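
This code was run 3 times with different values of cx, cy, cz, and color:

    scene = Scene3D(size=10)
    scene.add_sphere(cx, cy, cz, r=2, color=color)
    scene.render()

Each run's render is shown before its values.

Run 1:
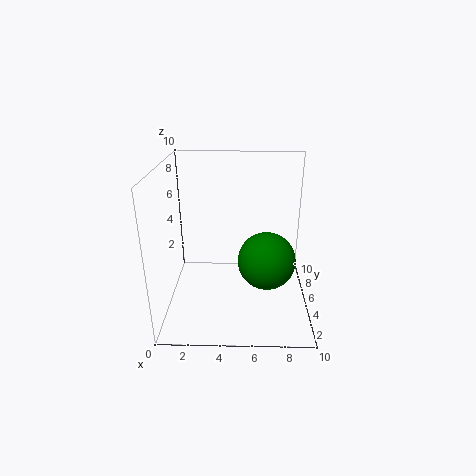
cx = 7, cy = 4.5, cz = 3.5, color = 'green'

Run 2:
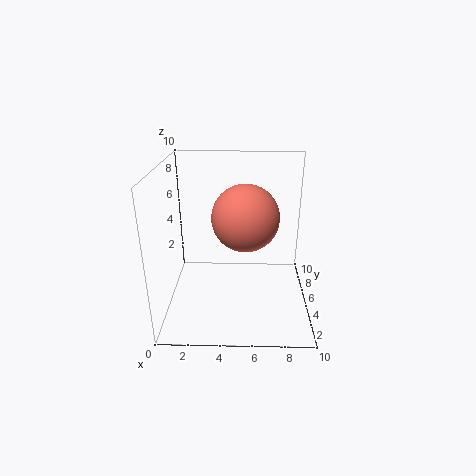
cx = 5.5, cy = 2.5, cz = 7.5, color = 'salmon'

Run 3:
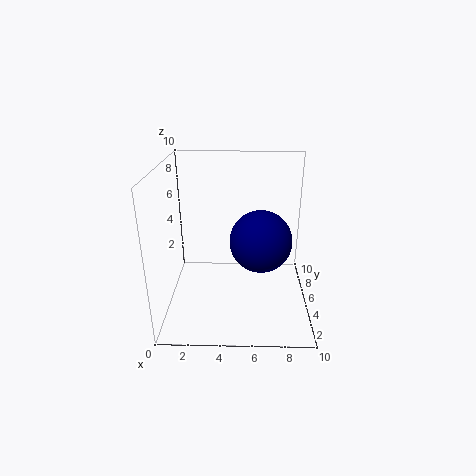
cx = 6.5, cy = 3.5, cz = 5.5, color = 'navy'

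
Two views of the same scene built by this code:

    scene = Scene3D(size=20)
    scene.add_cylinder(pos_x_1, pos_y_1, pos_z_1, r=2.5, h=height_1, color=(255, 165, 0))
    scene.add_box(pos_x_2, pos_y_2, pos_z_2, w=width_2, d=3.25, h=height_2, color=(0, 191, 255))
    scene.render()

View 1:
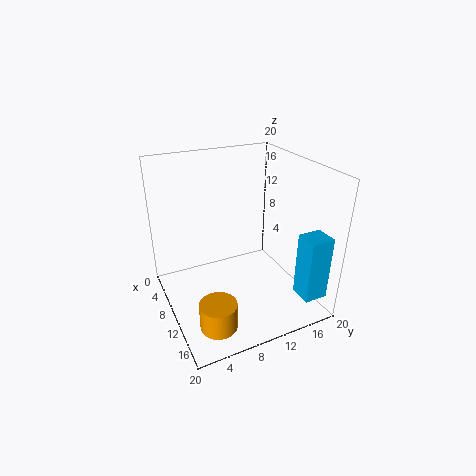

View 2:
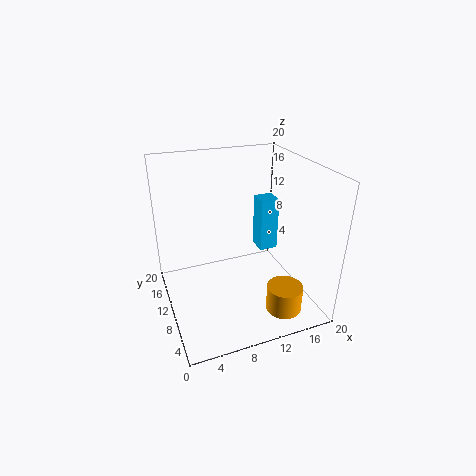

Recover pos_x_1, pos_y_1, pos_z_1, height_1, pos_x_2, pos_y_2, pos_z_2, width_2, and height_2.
pos_x_1 = 15, pos_y_1 = 4.75, pos_z_1 = 0.25, height_1 = 3.75, pos_x_2 = 16.25, pos_y_2 = 15.5, pos_z_2 = 3.5, width_2 = 3, height_2 = 8.75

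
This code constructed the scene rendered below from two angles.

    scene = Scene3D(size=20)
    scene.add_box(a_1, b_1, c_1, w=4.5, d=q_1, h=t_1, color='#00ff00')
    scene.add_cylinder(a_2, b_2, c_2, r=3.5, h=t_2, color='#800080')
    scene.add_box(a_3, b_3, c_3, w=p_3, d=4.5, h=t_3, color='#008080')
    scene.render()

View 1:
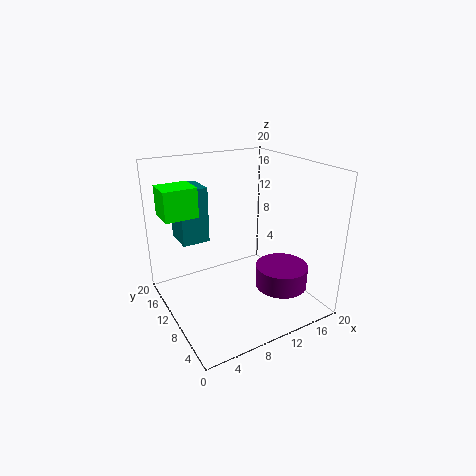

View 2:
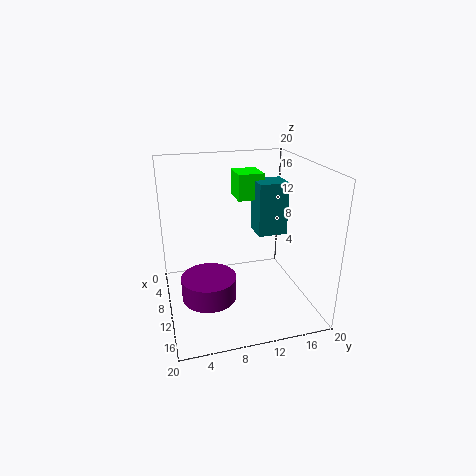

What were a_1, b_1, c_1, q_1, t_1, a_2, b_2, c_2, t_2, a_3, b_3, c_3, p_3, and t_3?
a_1 = 0.5
b_1 = 11.5
c_1 = 13.5
q_1 = 4
t_1 = 4
a_2 = 14
b_2 = 5
c_2 = 4
t_2 = 3
a_3 = 3.5
b_3 = 14
c_3 = 8.5
p_3 = 4
t_3 = 8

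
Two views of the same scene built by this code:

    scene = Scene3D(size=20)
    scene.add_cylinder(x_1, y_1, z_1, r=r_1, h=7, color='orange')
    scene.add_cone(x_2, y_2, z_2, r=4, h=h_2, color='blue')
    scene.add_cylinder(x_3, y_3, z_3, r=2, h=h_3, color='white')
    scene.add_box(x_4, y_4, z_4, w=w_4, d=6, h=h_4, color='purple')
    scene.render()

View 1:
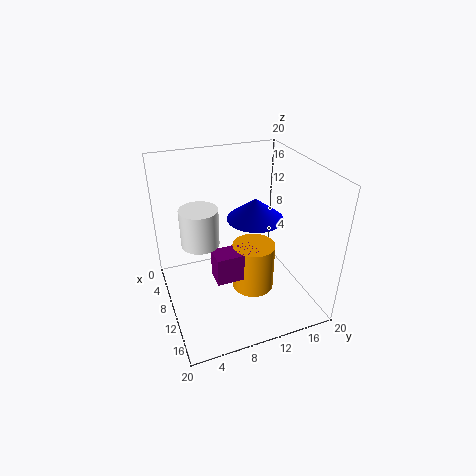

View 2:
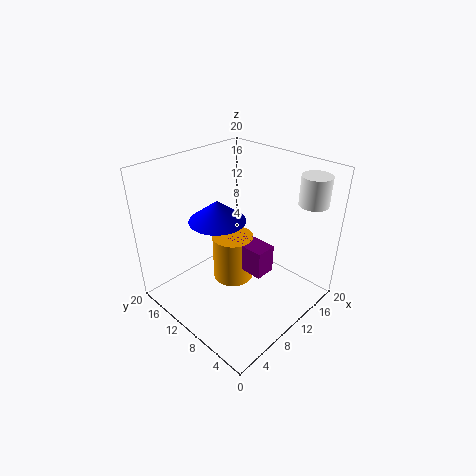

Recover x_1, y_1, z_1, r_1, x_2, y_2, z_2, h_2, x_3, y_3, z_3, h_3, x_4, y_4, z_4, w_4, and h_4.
x_1 = 11
y_1 = 12
z_1 = 2
r_1 = 3
x_2 = 9
y_2 = 13
z_2 = 12
h_2 = 3
x_3 = 17
y_3 = 3
z_3 = 15
h_3 = 4
x_4 = 10
y_4 = 6
z_4 = 5
w_4 = 3
h_4 = 4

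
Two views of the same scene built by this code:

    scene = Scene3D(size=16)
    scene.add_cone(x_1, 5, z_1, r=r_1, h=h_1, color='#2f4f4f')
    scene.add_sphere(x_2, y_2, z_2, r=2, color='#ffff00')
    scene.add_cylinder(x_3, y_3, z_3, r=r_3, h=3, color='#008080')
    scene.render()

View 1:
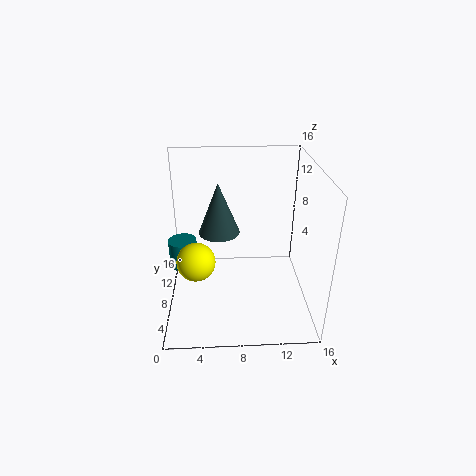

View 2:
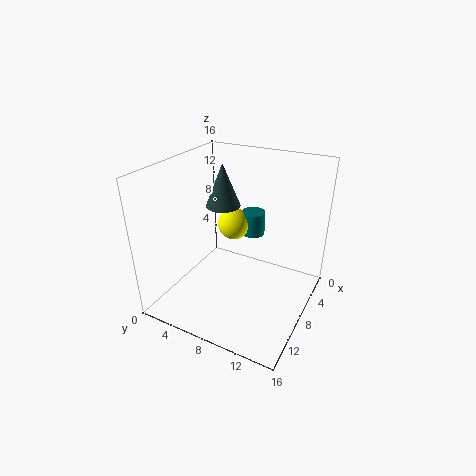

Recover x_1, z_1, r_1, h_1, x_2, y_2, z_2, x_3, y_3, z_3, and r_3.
x_1 = 6, z_1 = 10.5, r_1 = 2, h_1 = 5, x_2 = 3.5, y_2 = 5, z_2 = 7, x_3 = 2, y_3 = 7, z_3 = 5.5, r_3 = 1.5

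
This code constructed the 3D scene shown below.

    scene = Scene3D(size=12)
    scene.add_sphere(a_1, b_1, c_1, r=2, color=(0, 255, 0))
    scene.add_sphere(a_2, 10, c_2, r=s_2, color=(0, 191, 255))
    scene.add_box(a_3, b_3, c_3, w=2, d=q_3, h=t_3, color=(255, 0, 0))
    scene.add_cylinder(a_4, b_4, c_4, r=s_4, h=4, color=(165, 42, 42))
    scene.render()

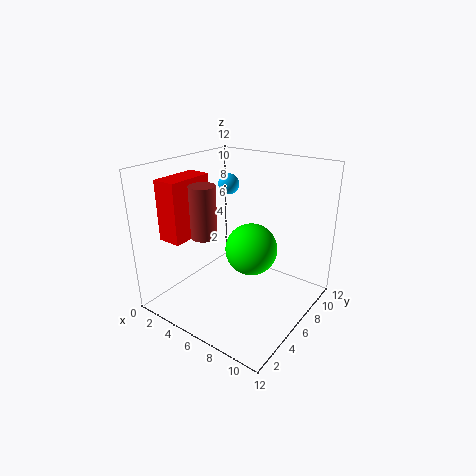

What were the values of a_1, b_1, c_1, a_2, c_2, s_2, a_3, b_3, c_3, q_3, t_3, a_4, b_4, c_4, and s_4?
a_1 = 8, b_1 = 5, c_1 = 6, a_2 = 2, c_2 = 9, s_2 = 1, a_3 = 1, b_3 = 2, c_3 = 6, q_3 = 4, t_3 = 5, a_4 = 5, b_4 = 3, c_4 = 7, s_4 = 1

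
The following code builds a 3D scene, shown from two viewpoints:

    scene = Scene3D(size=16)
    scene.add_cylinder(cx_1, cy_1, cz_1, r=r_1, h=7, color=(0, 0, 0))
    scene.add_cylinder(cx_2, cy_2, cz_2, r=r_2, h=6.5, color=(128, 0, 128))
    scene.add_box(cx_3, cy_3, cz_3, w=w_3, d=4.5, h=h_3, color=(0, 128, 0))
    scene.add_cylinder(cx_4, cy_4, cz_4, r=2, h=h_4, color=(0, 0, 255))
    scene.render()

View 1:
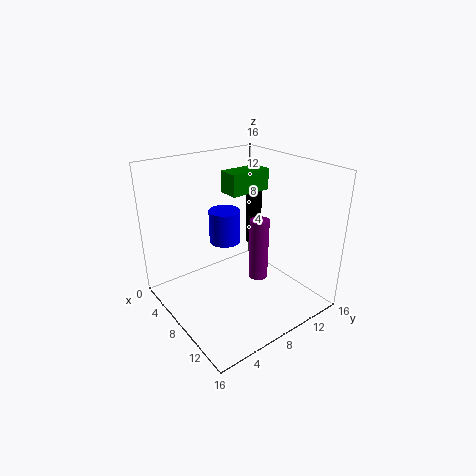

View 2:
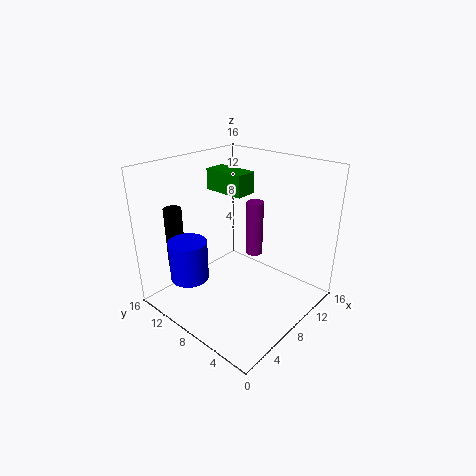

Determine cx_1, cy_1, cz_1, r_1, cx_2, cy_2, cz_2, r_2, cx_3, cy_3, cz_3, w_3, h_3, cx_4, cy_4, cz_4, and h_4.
cx_1 = 3.75, cy_1 = 13.75, cz_1 = 4.25, r_1 = 1, cx_2 = 11.25, cy_2 = 8.25, cz_2 = 4.75, r_2 = 1, cx_3 = 6.75, cy_3 = 6.75, cz_3 = 13.25, w_3 = 2.25, h_3 = 2.25, cx_4 = 2.5, cy_4 = 10, cz_4 = 4.75, h_4 = 4.25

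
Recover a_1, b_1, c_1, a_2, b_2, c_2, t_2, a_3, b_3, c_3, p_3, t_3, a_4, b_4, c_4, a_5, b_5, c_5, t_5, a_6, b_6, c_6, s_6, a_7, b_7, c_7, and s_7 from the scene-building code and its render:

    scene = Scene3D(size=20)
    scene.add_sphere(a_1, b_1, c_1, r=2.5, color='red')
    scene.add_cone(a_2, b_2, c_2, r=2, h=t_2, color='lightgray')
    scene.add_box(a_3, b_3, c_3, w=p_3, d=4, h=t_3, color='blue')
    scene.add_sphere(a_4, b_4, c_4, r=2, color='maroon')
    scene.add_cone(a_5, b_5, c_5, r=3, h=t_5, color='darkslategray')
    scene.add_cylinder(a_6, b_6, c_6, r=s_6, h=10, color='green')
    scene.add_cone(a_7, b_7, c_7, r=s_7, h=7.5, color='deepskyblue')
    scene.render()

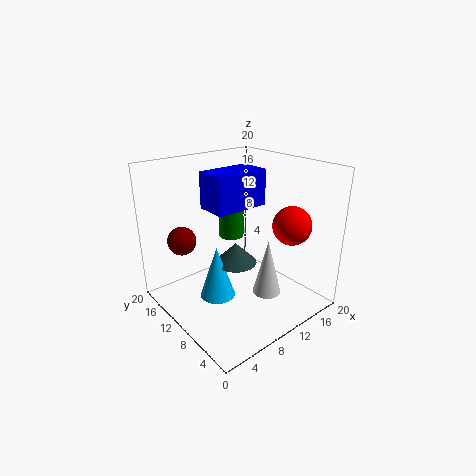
a_1 = 13.5
b_1 = 3.5
c_1 = 13
a_2 = 12.5
b_2 = 6.5
c_2 = 2
t_2 = 8
a_3 = 4.5
b_3 = 6.5
c_3 = 15.5
p_3 = 7
t_3 = 4.5
a_4 = 4
b_4 = 15
c_4 = 9.5
a_5 = 10
b_5 = 10.5
c_5 = 6
t_5 = 3
a_6 = 14
b_6 = 16.5
c_6 = 7
s_6 = 2
a_7 = 7
b_7 = 11
c_7 = 1.5
s_7 = 2.5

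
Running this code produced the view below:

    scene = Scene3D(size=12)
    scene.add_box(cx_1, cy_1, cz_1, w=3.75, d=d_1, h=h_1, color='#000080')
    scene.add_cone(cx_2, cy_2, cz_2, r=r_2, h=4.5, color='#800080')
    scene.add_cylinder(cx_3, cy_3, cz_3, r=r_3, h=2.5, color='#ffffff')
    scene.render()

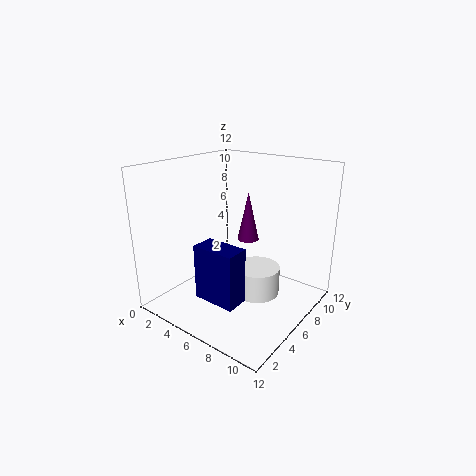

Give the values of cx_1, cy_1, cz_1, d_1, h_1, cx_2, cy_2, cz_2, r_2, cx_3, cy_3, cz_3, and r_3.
cx_1 = 3.75
cy_1 = 3
cz_1 = 1
d_1 = 2
h_1 = 4.75
cx_2 = 4.75
cy_2 = 9.25
cz_2 = 4.5
r_2 = 1
cx_3 = 7
cy_3 = 7.5
cz_3 = 0.5
r_3 = 2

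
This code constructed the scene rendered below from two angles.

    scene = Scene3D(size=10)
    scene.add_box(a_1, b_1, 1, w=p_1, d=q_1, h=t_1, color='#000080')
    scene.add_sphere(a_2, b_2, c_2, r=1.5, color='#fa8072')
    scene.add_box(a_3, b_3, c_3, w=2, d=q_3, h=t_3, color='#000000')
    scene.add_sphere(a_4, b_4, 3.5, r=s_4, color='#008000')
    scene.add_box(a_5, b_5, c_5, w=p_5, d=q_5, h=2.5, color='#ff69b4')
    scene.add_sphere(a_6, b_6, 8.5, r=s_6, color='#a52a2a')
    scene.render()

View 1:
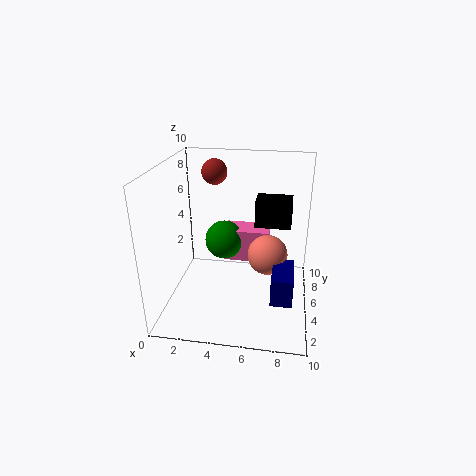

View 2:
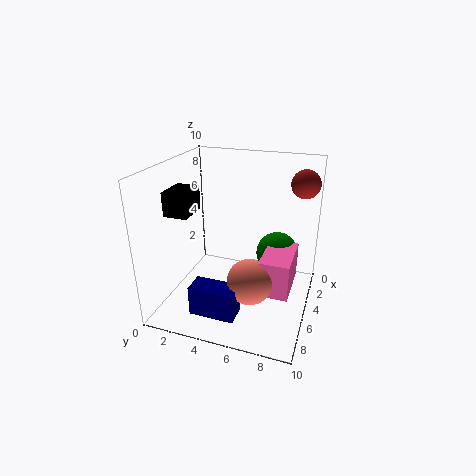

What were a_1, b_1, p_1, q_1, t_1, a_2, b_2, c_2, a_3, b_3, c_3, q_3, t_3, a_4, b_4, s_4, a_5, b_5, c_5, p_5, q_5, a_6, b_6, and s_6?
a_1 = 7.5
b_1 = 3
p_1 = 1.5
q_1 = 3
t_1 = 2
a_2 = 7
b_2 = 6.5
c_2 = 3
a_3 = 6.5
b_3 = 1.5
c_3 = 7.5
q_3 = 1.5
t_3 = 1.5
a_4 = 3.5
b_4 = 7.5
s_4 = 1.5
a_5 = 3.5
b_5 = 7
c_5 = 2
p_5 = 3.5
q_5 = 2
a_6 = 2.5
b_6 = 9
s_6 = 1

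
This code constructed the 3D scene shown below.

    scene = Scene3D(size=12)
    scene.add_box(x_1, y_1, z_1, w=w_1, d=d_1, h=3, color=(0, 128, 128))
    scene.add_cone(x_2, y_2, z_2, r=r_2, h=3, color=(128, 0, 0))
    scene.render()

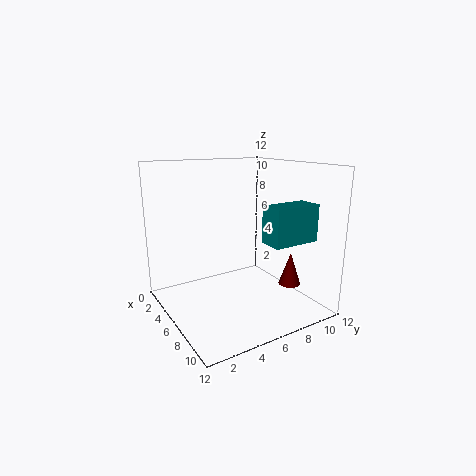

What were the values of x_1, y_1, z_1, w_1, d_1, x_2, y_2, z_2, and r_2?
x_1 = 8; y_1 = 7; z_1 = 6; w_1 = 2; d_1 = 4; x_2 = 7; y_2 = 11; z_2 = 1; r_2 = 1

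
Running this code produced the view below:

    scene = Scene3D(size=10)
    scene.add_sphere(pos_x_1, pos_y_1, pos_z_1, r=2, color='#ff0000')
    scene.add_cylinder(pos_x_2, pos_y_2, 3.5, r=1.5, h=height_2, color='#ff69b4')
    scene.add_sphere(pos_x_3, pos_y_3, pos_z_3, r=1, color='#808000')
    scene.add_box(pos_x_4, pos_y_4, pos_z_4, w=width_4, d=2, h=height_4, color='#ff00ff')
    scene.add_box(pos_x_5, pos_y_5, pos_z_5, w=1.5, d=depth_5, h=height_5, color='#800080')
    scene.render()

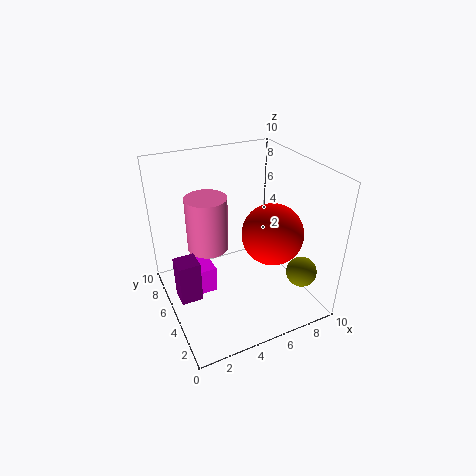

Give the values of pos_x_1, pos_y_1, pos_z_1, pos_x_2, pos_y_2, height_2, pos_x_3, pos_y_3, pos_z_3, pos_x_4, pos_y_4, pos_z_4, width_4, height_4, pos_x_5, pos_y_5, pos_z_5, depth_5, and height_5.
pos_x_1 = 6.5
pos_y_1 = 3
pos_z_1 = 6
pos_x_2 = 3.5
pos_y_2 = 7
height_2 = 4
pos_x_3 = 8
pos_y_3 = 1.5
pos_z_3 = 3.5
pos_x_4 = 2
pos_y_4 = 5.5
pos_z_4 = 0.5
width_4 = 1.5
height_4 = 2
pos_x_5 = 0.5
pos_y_5 = 4.5
pos_z_5 = 1
depth_5 = 1.5
height_5 = 3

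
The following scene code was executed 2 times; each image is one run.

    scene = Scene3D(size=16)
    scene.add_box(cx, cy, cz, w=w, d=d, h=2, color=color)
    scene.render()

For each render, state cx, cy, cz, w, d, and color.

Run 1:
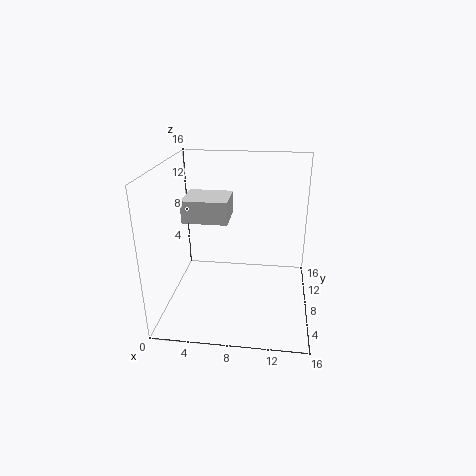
cx = 4; cy = 1; cz = 12.5; w = 4; d = 3.5; color = 'lightgray'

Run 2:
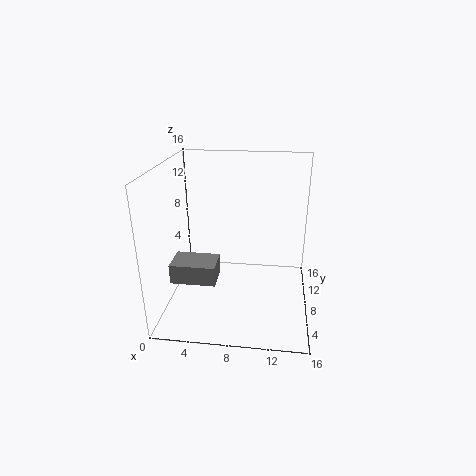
cx = 2; cy = 2; cz = 5.5; w = 4.5; d = 3; color = 'gray'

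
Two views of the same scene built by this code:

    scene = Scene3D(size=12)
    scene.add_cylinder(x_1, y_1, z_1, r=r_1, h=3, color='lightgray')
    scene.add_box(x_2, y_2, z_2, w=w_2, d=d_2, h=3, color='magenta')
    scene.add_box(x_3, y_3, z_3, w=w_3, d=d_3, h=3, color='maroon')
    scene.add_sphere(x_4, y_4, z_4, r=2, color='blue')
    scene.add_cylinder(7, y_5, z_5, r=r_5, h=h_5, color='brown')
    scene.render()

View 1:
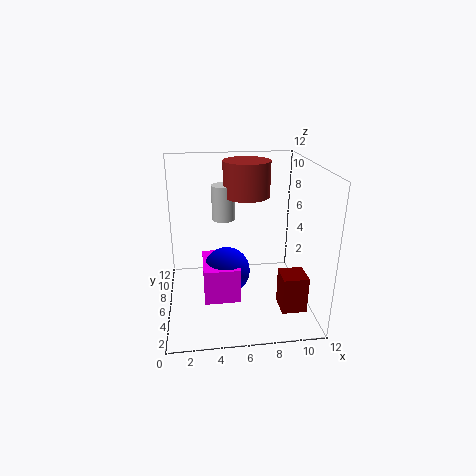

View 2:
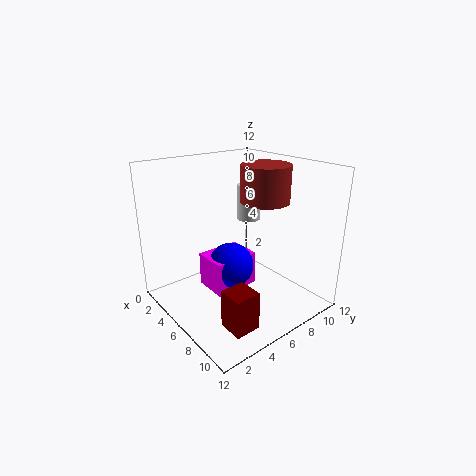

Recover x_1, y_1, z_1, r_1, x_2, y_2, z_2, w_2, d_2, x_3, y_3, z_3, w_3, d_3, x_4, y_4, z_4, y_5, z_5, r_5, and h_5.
x_1 = 5
y_1 = 8
z_1 = 7
r_1 = 1
x_2 = 3
y_2 = 4
z_2 = 1
w_2 = 3
d_2 = 4
x_3 = 9
y_3 = 2
z_3 = 1
w_3 = 2
d_3 = 2
x_4 = 5
y_4 = 6
z_4 = 3
y_5 = 8
z_5 = 9
r_5 = 2
h_5 = 3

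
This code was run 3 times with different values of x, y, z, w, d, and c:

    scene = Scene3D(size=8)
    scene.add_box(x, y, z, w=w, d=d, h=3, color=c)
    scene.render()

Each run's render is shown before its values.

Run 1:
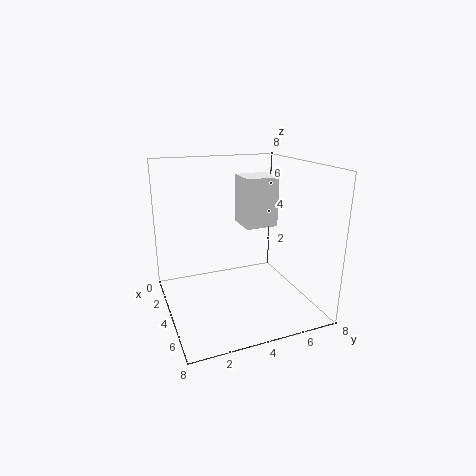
x = 1, y = 5, z = 4, w = 2, d = 2, c = 'white'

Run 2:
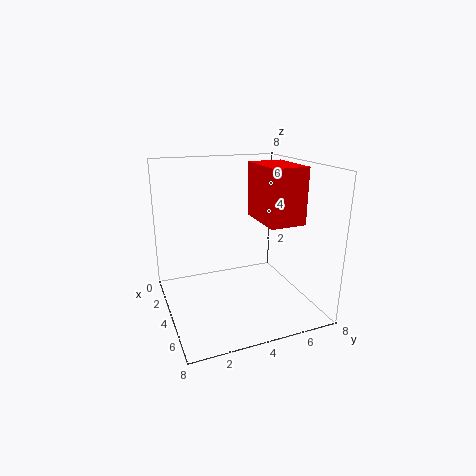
x = 3, y = 5, z = 5, w = 3, d = 2, c = 'red'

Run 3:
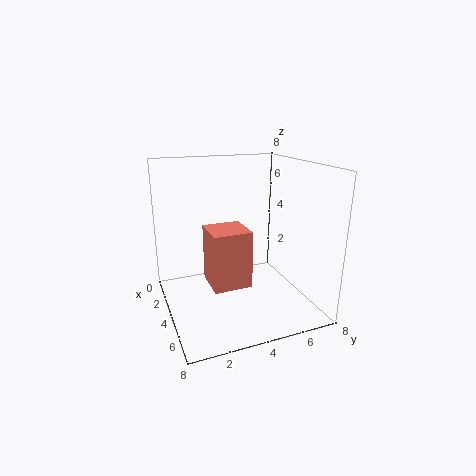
x = 4, y = 2, z = 2, w = 2, d = 2, c = 'salmon'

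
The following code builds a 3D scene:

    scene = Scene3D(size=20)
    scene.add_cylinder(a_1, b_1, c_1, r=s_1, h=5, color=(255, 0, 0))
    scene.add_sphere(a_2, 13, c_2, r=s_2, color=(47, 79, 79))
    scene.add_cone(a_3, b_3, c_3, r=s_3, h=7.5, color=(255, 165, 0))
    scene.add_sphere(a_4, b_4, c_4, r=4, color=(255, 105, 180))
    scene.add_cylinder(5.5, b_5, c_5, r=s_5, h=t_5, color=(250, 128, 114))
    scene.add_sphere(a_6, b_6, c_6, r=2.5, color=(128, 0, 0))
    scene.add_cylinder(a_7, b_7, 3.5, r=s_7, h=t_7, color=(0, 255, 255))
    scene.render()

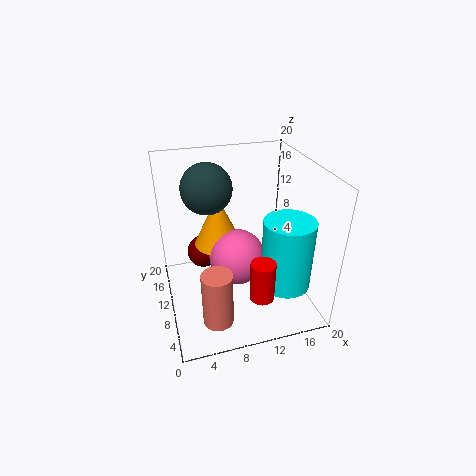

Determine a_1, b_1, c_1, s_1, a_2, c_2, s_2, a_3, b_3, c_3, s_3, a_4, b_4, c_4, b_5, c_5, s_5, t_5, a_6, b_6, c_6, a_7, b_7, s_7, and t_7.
a_1 = 10.5
b_1 = 1.5
c_1 = 6.5
s_1 = 1.5
a_2 = 6.5
c_2 = 16.5
s_2 = 3.5
a_3 = 8
b_3 = 13.5
c_3 = 7.5
s_3 = 3.5
a_4 = 10
b_4 = 10.5
c_4 = 6.5
b_5 = 4
c_5 = 1.5
s_5 = 2
t_5 = 7.5
a_6 = 6
b_6 = 15.5
c_6 = 5
a_7 = 16
b_7 = 6.5
s_7 = 3.5
t_7 = 10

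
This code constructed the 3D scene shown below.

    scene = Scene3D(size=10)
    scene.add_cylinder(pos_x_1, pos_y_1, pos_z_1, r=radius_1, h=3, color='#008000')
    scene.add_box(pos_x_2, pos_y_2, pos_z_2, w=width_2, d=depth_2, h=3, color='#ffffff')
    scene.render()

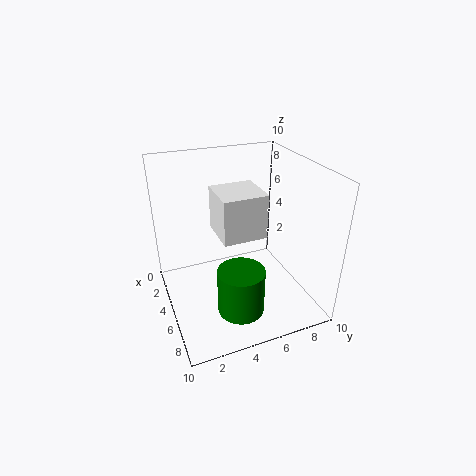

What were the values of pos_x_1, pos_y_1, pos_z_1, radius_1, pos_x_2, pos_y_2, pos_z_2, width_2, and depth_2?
pos_x_1 = 8
pos_y_1 = 4
pos_z_1 = 1.5
radius_1 = 1.5
pos_x_2 = 3.5
pos_y_2 = 3.5
pos_z_2 = 5.5
width_2 = 3
depth_2 = 3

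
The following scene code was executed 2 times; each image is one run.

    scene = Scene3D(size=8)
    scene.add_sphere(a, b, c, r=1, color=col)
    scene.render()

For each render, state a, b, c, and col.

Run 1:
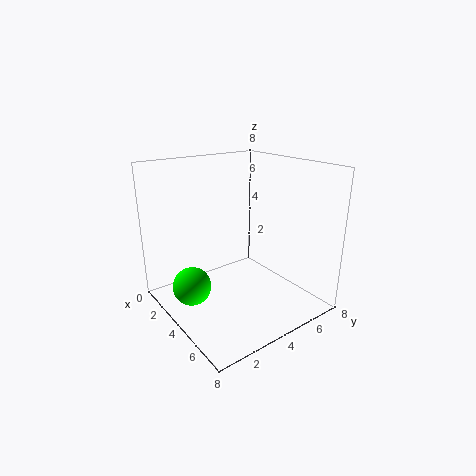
a = 4; b = 1; c = 2; col = 'lime'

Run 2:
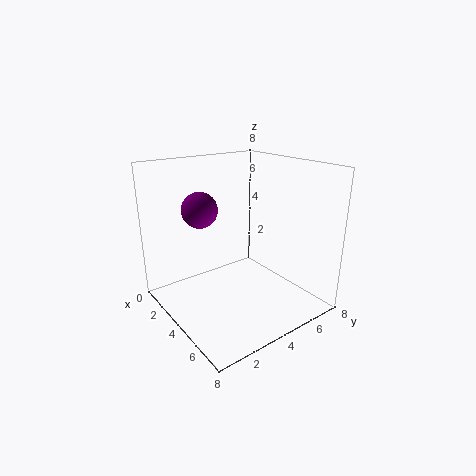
a = 2.5; b = 2.5; c = 5.5; col = 'purple'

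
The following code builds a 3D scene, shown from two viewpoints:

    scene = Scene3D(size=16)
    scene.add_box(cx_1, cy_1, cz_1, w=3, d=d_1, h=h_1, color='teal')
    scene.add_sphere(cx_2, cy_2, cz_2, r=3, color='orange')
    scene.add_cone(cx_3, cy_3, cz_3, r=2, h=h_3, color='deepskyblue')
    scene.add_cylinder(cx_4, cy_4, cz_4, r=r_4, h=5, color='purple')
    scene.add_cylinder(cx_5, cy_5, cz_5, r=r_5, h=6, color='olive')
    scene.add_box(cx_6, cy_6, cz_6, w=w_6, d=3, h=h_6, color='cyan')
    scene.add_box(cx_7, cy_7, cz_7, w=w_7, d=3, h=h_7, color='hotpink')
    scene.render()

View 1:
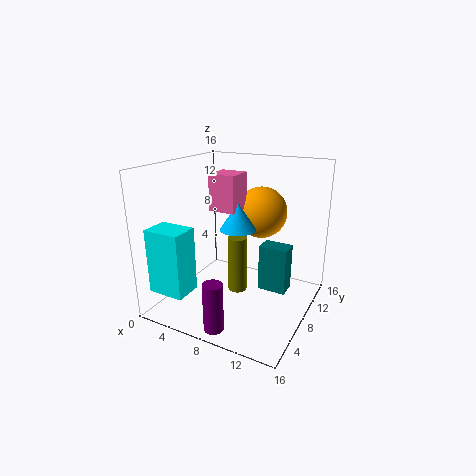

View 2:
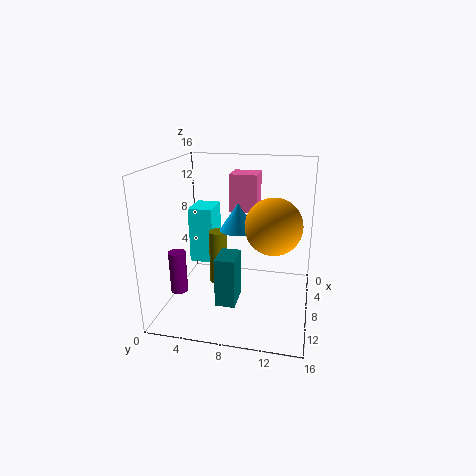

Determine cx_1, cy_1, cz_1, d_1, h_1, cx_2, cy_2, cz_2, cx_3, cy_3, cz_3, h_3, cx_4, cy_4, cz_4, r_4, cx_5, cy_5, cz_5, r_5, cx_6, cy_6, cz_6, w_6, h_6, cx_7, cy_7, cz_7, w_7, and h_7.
cx_1 = 11, cy_1 = 7, cz_1 = 3, d_1 = 2, h_1 = 5, cx_2 = 9, cy_2 = 12, cz_2 = 10, cx_3 = 8, cy_3 = 8, cz_3 = 9, h_3 = 3, cx_4 = 9, cy_4 = 1, cz_4 = 1, r_4 = 1, cx_5 = 9, cy_5 = 6, cz_5 = 3, r_5 = 1, cx_6 = 1, cy_6 = 1, cz_6 = 3, w_6 = 4, h_6 = 7, cx_7 = 5, cy_7 = 7, cz_7 = 11, w_7 = 3, h_7 = 4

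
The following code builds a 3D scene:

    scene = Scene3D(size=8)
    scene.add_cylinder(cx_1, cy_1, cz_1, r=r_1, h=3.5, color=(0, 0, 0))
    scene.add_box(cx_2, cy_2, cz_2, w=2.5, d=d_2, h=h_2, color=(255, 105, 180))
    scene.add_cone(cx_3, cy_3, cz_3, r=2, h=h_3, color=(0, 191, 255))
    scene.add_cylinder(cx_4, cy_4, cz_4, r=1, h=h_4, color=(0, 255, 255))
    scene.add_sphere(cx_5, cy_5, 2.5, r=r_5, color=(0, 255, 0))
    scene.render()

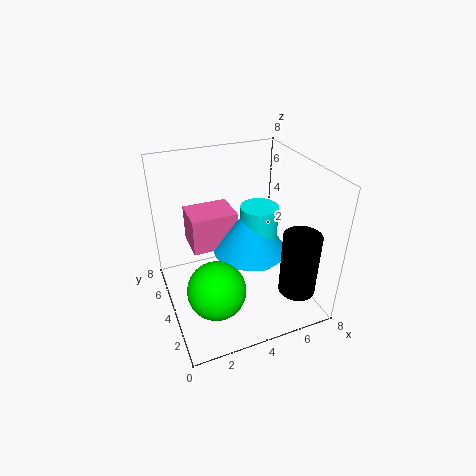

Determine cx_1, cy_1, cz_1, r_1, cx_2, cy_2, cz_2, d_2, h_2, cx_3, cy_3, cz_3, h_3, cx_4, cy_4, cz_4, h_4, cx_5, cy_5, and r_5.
cx_1 = 6.5
cy_1 = 1.5
cz_1 = 1.5
r_1 = 1
cx_2 = 1.5
cy_2 = 4
cz_2 = 3.5
d_2 = 2
h_2 = 2
cx_3 = 4.5
cy_3 = 3.5
cz_3 = 3.5
h_3 = 2.5
cx_4 = 5
cy_4 = 3.5
cz_4 = 2.5
h_4 = 3.5
cx_5 = 2
cy_5 = 2
r_5 = 1.5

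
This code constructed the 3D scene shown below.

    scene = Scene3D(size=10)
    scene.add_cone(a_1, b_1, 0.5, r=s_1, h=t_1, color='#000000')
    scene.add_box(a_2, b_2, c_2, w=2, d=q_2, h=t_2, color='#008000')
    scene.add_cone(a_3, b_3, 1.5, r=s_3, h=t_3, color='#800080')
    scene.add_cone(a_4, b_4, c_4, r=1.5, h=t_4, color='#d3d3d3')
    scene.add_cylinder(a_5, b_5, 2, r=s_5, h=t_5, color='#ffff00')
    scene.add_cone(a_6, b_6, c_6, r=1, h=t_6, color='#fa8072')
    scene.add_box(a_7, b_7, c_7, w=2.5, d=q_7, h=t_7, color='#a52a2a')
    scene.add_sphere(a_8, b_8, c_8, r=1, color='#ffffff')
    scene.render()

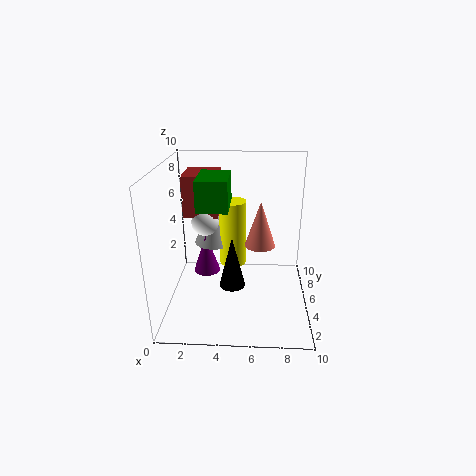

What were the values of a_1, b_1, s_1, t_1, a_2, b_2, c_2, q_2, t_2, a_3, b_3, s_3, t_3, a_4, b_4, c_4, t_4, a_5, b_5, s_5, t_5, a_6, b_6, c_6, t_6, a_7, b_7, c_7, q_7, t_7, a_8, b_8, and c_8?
a_1 = 4.5
b_1 = 6
s_1 = 1
t_1 = 4
a_2 = 2.5
b_2 = 3
c_2 = 7.5
q_2 = 3
t_2 = 2
a_3 = 2.5
b_3 = 6.5
s_3 = 1
t_3 = 3
a_4 = 3
b_4 = 7.5
c_4 = 3.5
t_4 = 3.5
a_5 = 4.5
b_5 = 7
s_5 = 1
t_5 = 5
a_6 = 6.5
b_6 = 4
c_6 = 5
t_6 = 3
a_7 = 1
b_7 = 6
c_7 = 6
q_7 = 3
t_7 = 3
a_8 = 2.5
b_8 = 6.5
c_8 = 5.5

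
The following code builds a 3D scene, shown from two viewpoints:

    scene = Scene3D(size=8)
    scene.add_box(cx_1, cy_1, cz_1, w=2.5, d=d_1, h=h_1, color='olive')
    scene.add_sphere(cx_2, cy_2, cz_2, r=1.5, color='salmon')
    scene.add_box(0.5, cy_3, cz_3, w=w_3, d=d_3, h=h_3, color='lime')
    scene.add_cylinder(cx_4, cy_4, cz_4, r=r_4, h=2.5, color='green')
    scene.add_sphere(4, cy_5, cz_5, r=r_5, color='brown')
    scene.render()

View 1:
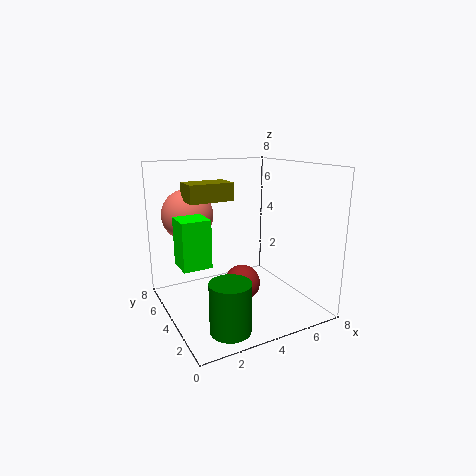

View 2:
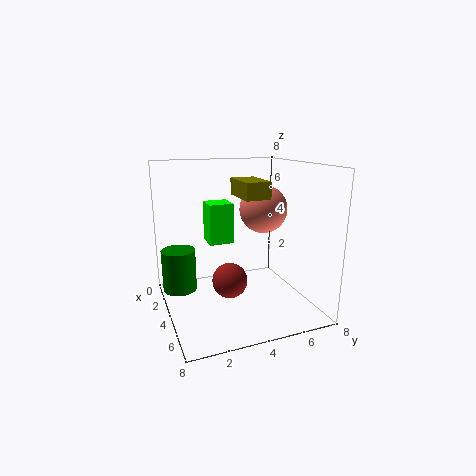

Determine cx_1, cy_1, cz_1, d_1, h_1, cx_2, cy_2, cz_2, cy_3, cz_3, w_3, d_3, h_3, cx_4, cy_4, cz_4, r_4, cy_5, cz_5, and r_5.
cx_1 = 1.5, cy_1 = 4.5, cz_1 = 6, d_1 = 1.5, h_1 = 1, cx_2 = 2, cy_2 = 6.5, cz_2 = 5, cy_3 = 3, cz_3 = 3, w_3 = 1.5, d_3 = 1.5, h_3 = 2.5, cx_4 = 2, cy_4 = 1, cz_4 = 0.5, r_4 = 1, cy_5 = 3.5, cz_5 = 1.5, r_5 = 1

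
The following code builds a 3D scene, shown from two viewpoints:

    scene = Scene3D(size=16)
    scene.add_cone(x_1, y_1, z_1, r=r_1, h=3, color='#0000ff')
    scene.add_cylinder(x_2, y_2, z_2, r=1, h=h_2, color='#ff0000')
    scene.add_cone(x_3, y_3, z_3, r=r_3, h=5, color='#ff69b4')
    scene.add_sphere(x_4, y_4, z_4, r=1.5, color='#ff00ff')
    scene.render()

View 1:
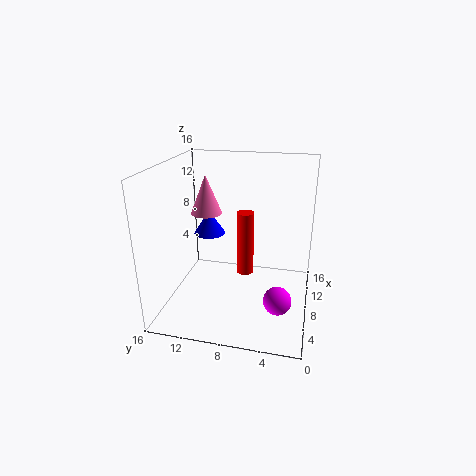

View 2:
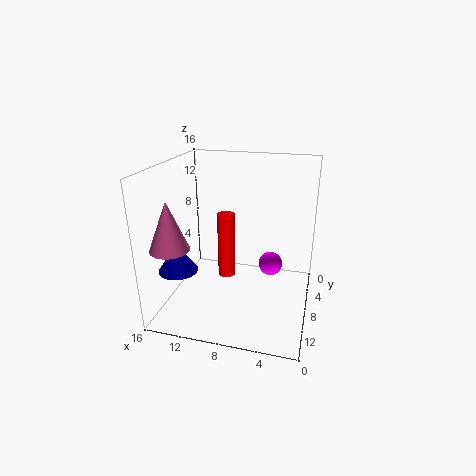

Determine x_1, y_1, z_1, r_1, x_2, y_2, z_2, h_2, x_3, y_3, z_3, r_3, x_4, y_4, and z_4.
x_1 = 13; y_1 = 13; z_1 = 6; r_1 = 2; x_2 = 9.5; y_2 = 7.5; z_2 = 3; h_2 = 7.5; x_3 = 13.5; y_3 = 13.5; z_3 = 8.5; r_3 = 2; x_4 = 5; y_4 = 3; z_4 = 2.5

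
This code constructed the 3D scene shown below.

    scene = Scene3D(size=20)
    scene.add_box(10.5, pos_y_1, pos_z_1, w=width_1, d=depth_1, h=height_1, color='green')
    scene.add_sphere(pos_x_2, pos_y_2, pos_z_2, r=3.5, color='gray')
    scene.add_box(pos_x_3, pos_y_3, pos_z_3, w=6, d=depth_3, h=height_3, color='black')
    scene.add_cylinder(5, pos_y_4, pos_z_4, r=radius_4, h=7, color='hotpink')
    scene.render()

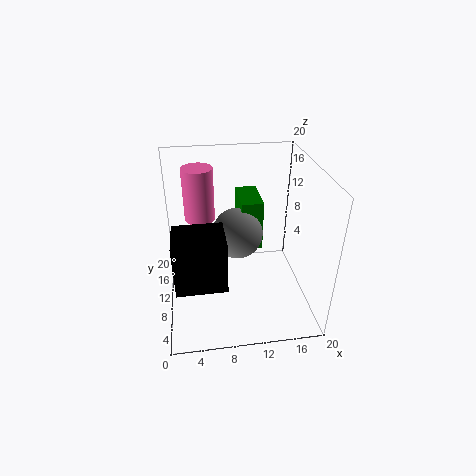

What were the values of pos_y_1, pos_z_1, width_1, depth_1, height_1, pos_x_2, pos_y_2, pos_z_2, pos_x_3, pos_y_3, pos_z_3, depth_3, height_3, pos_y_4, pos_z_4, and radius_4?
pos_y_1 = 10; pos_z_1 = 8; width_1 = 3; depth_1 = 6; height_1 = 7; pos_x_2 = 10; pos_y_2 = 10.5; pos_z_2 = 10.5; pos_x_3 = 1.5; pos_y_3 = 1; pos_z_3 = 8.5; depth_3 = 5; height_3 = 6.5; pos_y_4 = 11; pos_z_4 = 13; radius_4 = 2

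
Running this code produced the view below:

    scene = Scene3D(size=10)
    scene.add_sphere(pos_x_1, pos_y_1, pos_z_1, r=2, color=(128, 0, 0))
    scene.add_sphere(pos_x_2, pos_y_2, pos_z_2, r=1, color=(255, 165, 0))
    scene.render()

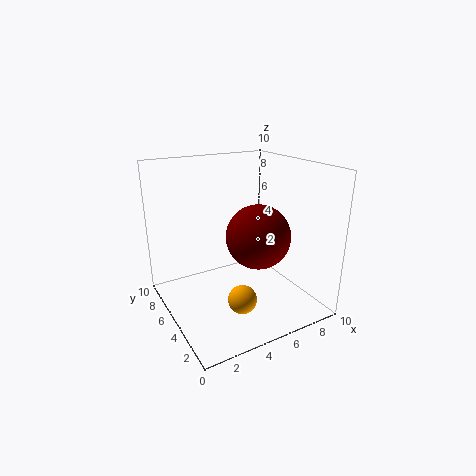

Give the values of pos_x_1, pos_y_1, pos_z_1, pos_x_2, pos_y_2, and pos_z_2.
pos_x_1 = 5, pos_y_1 = 2.5, pos_z_1 = 6, pos_x_2 = 4.5, pos_y_2 = 3.5, pos_z_2 = 1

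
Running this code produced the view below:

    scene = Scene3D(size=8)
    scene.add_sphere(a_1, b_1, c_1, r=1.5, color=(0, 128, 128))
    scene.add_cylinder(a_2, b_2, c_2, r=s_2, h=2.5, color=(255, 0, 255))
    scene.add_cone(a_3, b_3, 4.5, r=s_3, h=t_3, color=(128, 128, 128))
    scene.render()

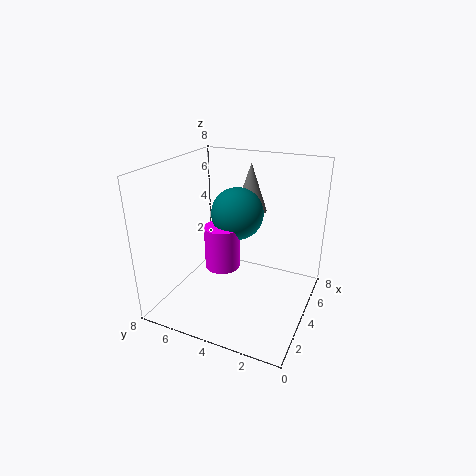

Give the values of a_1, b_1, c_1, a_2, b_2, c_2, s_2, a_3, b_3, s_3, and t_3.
a_1 = 5, b_1 = 4.5, c_1 = 5, a_2 = 4, b_2 = 5, c_2 = 2, s_2 = 1, a_3 = 7, b_3 = 4.5, s_3 = 1, t_3 = 3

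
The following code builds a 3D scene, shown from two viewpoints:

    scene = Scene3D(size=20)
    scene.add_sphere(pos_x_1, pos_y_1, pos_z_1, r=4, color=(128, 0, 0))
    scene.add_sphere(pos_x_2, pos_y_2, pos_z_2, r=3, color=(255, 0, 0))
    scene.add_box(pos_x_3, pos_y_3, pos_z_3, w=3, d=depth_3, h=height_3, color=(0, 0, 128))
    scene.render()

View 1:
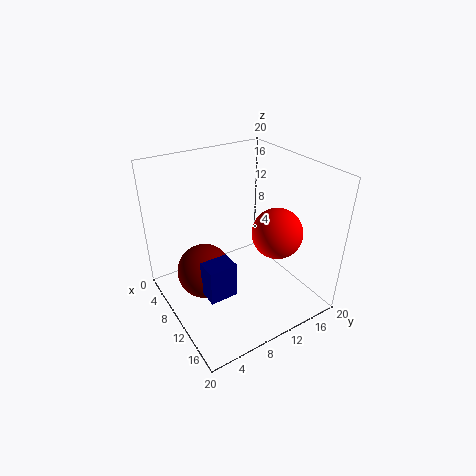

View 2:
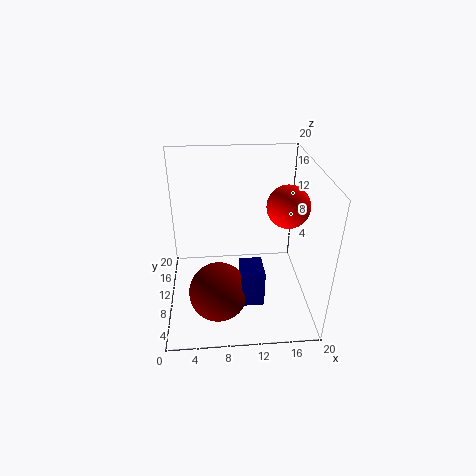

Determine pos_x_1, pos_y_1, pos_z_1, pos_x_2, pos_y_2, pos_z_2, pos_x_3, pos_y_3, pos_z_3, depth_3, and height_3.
pos_x_1 = 7
pos_y_1 = 6
pos_z_1 = 4
pos_x_2 = 17
pos_y_2 = 11
pos_z_2 = 14
pos_x_3 = 10
pos_y_3 = 4
pos_z_3 = 3
depth_3 = 4
height_3 = 5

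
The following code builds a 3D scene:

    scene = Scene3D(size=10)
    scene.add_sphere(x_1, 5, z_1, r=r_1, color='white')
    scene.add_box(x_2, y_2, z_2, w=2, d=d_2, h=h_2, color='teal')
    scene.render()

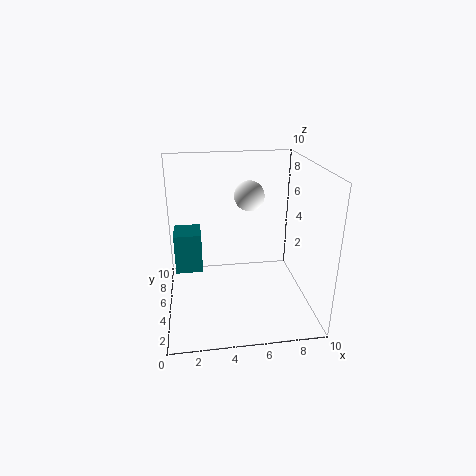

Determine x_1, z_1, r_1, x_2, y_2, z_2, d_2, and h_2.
x_1 = 5.75
z_1 = 8
r_1 = 1
x_2 = 0.5
y_2 = 6.25
z_2 = 1.75
d_2 = 2.25
h_2 = 3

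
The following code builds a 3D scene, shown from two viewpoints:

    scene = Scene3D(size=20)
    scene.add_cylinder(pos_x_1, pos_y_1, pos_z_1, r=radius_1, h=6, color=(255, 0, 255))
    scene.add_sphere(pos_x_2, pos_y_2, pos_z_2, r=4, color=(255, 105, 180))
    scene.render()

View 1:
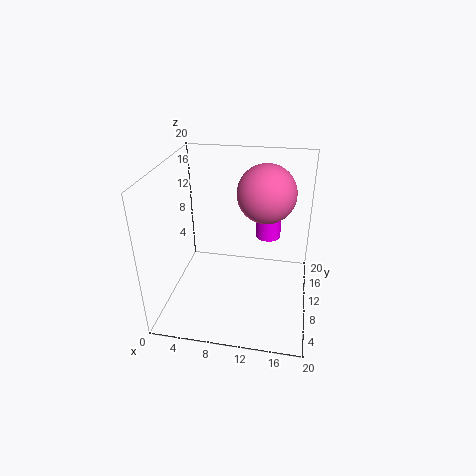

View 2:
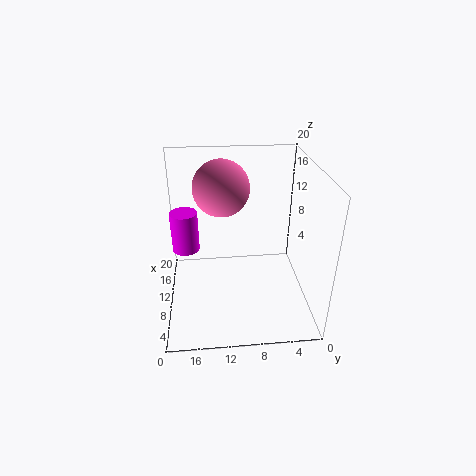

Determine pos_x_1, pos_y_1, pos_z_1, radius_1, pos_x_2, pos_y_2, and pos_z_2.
pos_x_1 = 13.5; pos_y_1 = 17.5; pos_z_1 = 6.5; radius_1 = 2; pos_x_2 = 13.5; pos_y_2 = 12; pos_z_2 = 16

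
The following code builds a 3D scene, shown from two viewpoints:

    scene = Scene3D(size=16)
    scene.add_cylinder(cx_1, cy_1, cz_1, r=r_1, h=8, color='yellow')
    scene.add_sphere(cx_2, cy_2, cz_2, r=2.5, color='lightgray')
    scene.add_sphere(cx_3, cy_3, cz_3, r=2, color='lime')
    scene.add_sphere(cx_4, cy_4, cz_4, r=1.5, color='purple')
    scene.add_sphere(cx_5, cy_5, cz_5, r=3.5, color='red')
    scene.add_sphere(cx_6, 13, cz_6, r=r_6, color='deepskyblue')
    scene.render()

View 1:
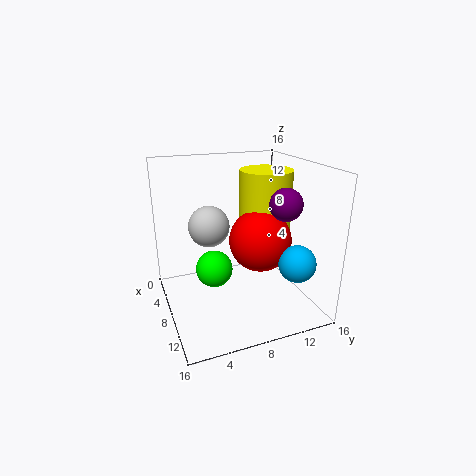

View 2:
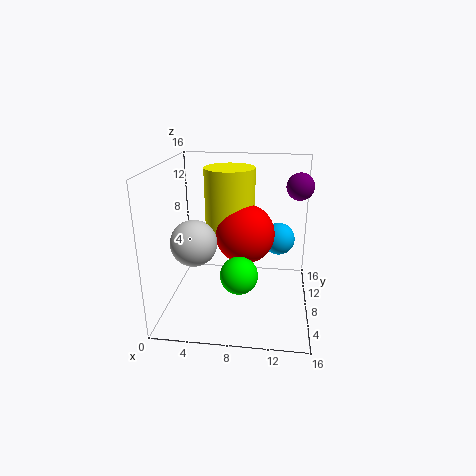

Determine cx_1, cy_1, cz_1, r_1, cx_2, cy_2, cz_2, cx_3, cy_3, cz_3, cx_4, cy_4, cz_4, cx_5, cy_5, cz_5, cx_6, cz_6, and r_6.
cx_1 = 6.5; cy_1 = 12; cz_1 = 7; r_1 = 3; cx_2 = 3.5; cy_2 = 6; cz_2 = 8; cx_3 = 8.5; cy_3 = 5; cz_3 = 5; cx_4 = 14.5; cy_4 = 10; cz_4 = 13.5; cx_5 = 8.5; cy_5 = 10.5; cz_5 = 7.5; cx_6 = 12.5; cz_6 = 6; r_6 = 2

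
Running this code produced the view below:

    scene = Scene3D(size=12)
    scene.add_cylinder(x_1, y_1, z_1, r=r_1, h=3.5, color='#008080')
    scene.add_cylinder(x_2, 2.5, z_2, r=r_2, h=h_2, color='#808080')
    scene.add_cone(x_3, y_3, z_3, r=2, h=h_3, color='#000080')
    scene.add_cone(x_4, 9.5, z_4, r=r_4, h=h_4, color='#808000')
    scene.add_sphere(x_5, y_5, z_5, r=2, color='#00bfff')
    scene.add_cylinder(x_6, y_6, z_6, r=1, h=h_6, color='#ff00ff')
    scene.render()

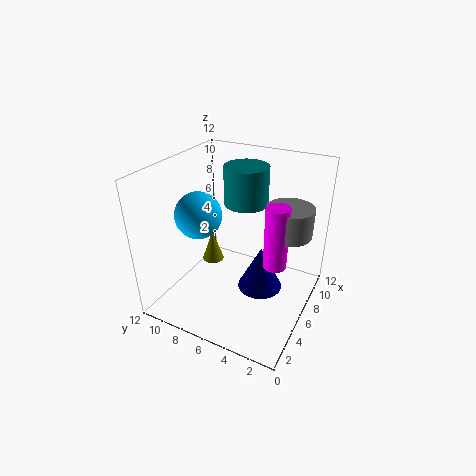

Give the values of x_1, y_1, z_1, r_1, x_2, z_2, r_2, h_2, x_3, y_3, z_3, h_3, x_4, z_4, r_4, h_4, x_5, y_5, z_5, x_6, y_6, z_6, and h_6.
x_1 = 9.5
y_1 = 7
z_1 = 7.5
r_1 = 2
x_2 = 8.5
z_2 = 6
r_2 = 2
h_2 = 2.5
x_3 = 7.5
y_3 = 4.5
z_3 = 0.5
h_3 = 4
x_4 = 7.5
z_4 = 2
r_4 = 1
h_4 = 3
x_5 = 5.5
y_5 = 9.5
z_5 = 7.5
x_6 = 7
y_6 = 3
z_6 = 3.5
h_6 = 5.5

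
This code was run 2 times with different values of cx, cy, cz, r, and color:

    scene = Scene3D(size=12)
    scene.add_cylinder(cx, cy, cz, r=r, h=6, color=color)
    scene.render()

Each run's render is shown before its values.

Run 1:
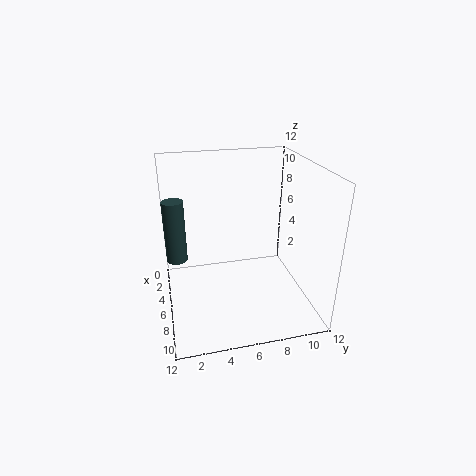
cx = 1.5; cy = 1; cz = 2; r = 1; color = 'darkslategray'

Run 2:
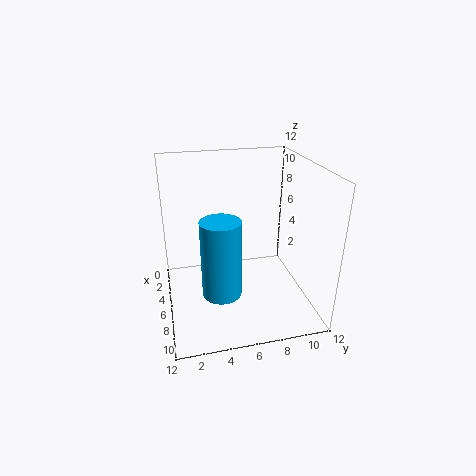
cx = 9; cy = 4; cz = 3; r = 1.5; color = 'deepskyblue'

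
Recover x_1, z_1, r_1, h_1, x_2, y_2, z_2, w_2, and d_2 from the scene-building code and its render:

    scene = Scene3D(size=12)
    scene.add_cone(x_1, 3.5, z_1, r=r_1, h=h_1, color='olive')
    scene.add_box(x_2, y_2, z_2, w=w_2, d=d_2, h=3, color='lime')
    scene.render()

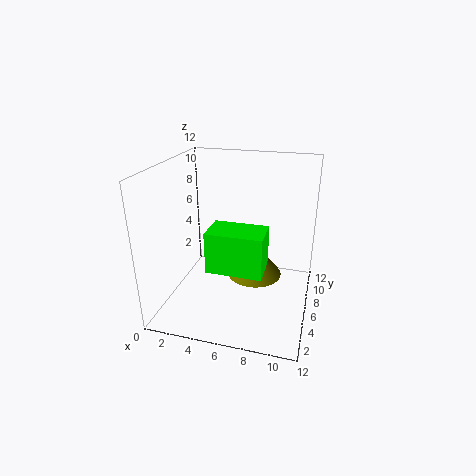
x_1 = 8
z_1 = 4.5
r_1 = 2
h_1 = 2.5
x_2 = 5
y_2 = 1
z_2 = 5.5
w_2 = 4
d_2 = 2.5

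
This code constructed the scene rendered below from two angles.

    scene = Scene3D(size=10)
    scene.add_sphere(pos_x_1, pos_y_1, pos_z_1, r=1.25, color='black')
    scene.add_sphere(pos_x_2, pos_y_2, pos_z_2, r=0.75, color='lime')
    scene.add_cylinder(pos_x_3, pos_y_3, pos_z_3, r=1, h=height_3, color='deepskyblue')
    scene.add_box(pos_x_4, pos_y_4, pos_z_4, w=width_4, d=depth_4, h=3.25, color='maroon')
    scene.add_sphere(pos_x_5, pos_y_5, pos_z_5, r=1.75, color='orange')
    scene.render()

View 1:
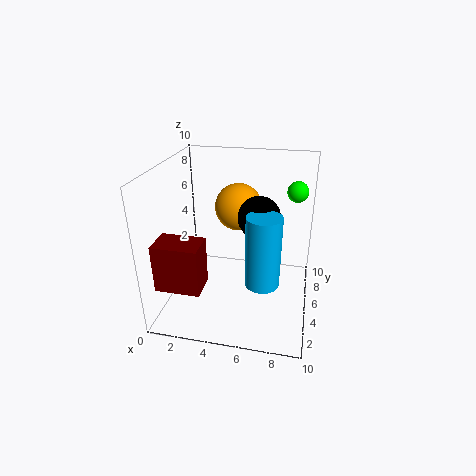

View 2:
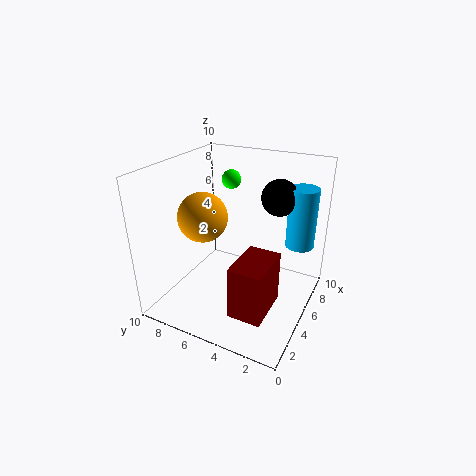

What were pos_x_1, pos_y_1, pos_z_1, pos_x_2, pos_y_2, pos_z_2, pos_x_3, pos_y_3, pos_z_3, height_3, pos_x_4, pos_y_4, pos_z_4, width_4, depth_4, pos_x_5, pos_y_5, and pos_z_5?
pos_x_1 = 6.75; pos_y_1 = 2.75; pos_z_1 = 7.75; pos_x_2 = 8.75; pos_y_2 = 7.5; pos_z_2 = 7.75; pos_x_3 = 7.25; pos_y_3 = 1.25; pos_z_3 = 4.25; height_3 = 4.25; pos_x_4 = 0.25; pos_y_4 = 1.25; pos_z_4 = 2.5; width_4 = 3; depth_4 = 2; pos_x_5 = 4.5; pos_y_5 = 7.5; pos_z_5 = 6.25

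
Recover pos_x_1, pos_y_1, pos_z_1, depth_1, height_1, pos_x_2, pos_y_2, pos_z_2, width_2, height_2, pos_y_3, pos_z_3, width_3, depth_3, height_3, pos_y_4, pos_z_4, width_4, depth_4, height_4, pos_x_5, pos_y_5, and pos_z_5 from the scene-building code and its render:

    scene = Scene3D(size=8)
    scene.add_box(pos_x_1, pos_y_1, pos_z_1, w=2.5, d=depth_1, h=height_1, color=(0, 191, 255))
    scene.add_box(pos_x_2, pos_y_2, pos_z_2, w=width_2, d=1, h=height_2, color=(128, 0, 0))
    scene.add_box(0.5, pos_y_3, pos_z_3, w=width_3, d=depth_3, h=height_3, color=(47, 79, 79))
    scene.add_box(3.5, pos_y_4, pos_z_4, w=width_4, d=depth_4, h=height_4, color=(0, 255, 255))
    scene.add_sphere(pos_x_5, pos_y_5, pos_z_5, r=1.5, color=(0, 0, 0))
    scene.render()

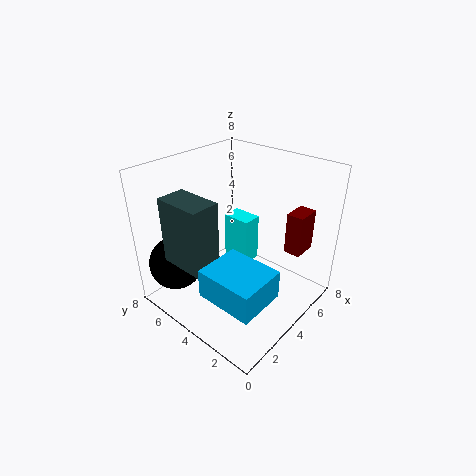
pos_x_1 = 0.5, pos_y_1 = 0.5, pos_z_1 = 2.5, depth_1 = 3, height_1 = 1.5, pos_x_2 = 6.5, pos_y_2 = 1.5, pos_z_2 = 2.5, width_2 = 1.5, height_2 = 2.5, pos_y_3 = 3.5, pos_z_3 = 3.5, width_3 = 1.5, depth_3 = 2.5, height_3 = 3.5, pos_y_4 = 3, pos_z_4 = 3, width_4 = 1, depth_4 = 1.5, height_4 = 2.5, pos_x_5 = 1.5, pos_y_5 = 6.5, pos_z_5 = 2.5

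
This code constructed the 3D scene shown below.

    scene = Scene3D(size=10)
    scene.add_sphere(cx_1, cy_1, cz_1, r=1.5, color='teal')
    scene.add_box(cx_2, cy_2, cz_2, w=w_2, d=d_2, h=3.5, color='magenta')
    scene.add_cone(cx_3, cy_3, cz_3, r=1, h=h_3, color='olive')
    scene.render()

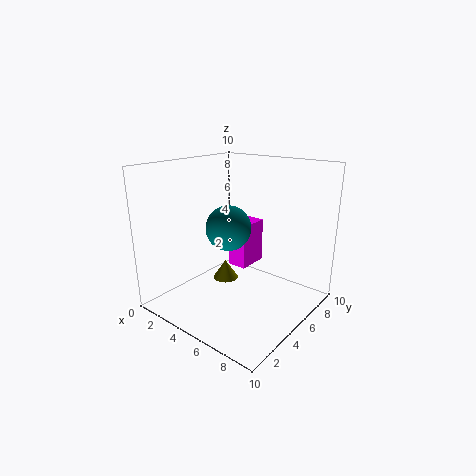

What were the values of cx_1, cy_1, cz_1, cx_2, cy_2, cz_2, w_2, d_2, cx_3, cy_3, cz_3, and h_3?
cx_1 = 5
cy_1 = 4
cz_1 = 6
cx_2 = 2.5
cy_2 = 7
cz_2 = 1.5
w_2 = 1.5
d_2 = 2.5
cx_3 = 2.5
cy_3 = 6.5
cz_3 = 0.5
h_3 = 1.5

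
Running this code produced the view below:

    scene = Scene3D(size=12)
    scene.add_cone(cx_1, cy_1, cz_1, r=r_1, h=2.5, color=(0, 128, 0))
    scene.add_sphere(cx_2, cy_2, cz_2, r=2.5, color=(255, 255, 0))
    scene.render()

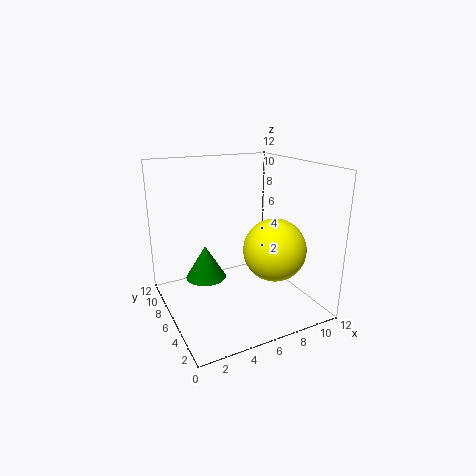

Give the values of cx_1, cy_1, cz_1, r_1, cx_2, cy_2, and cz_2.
cx_1 = 2.5, cy_1 = 4.5, cz_1 = 4, r_1 = 1.5, cx_2 = 8, cy_2 = 3.5, cz_2 = 5.5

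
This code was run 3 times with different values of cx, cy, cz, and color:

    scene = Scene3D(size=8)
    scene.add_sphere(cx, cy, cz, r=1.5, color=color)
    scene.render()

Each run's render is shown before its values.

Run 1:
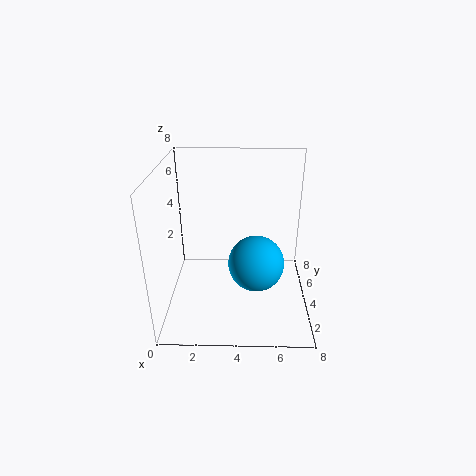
cx = 5, cy = 3, cz = 3, color = 'deepskyblue'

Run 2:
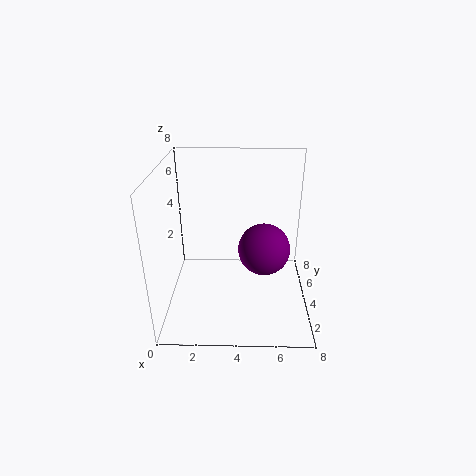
cx = 5.5, cy = 4.5, cz = 3, color = 'purple'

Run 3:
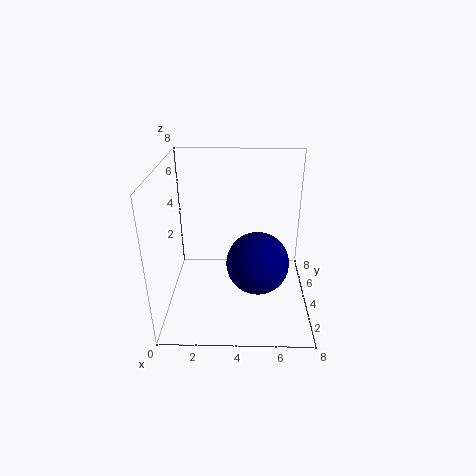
cx = 5, cy = 1.5, cz = 4, color = 'navy'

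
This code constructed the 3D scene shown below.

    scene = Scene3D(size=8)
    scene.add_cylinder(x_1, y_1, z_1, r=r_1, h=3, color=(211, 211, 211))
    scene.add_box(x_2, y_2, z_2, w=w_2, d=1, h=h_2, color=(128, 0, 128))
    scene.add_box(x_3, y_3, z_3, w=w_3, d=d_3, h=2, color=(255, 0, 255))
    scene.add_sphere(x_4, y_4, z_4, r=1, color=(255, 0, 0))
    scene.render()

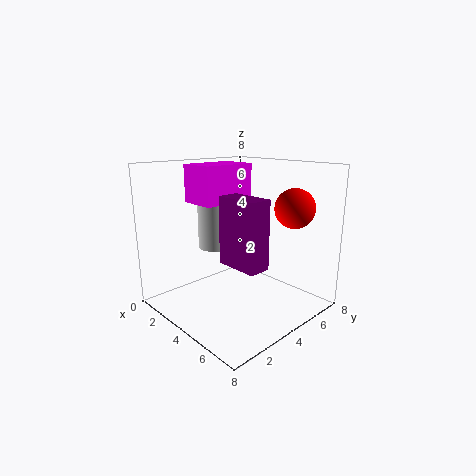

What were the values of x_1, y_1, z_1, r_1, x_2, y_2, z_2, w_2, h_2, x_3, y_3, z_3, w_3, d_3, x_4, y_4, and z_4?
x_1 = 2
y_1 = 4
z_1 = 3
r_1 = 1
x_2 = 6
y_2 = 1
z_2 = 4
w_2 = 2
h_2 = 3
x_3 = 2
y_3 = 2
z_3 = 6
w_3 = 2
d_3 = 3
x_4 = 7
y_4 = 5
z_4 = 6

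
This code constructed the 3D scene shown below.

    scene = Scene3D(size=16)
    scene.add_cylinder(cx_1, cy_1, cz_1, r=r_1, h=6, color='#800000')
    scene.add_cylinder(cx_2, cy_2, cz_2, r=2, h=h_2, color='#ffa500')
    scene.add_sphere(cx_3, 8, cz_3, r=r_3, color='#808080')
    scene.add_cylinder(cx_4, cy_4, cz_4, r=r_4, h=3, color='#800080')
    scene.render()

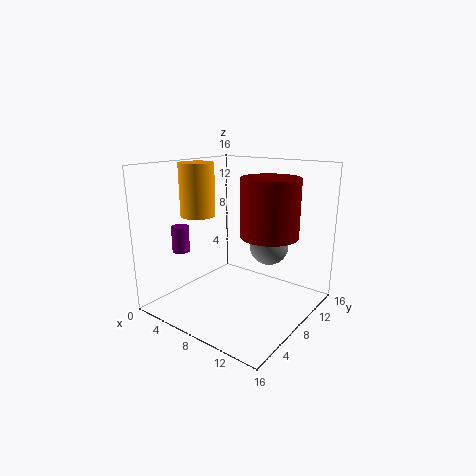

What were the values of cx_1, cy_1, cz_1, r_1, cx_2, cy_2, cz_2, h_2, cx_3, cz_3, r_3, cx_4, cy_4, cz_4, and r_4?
cx_1 = 12, cy_1 = 8, cz_1 = 9, r_1 = 3, cx_2 = 3, cy_2 = 7, cz_2 = 10, h_2 = 6, cx_3 = 12, cz_3 = 8, r_3 = 2, cx_4 = 2, cy_4 = 5, cz_4 = 6, r_4 = 1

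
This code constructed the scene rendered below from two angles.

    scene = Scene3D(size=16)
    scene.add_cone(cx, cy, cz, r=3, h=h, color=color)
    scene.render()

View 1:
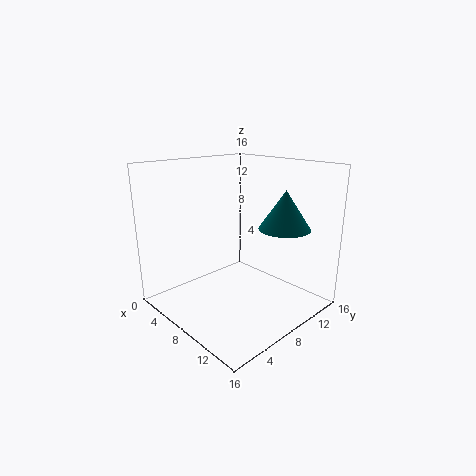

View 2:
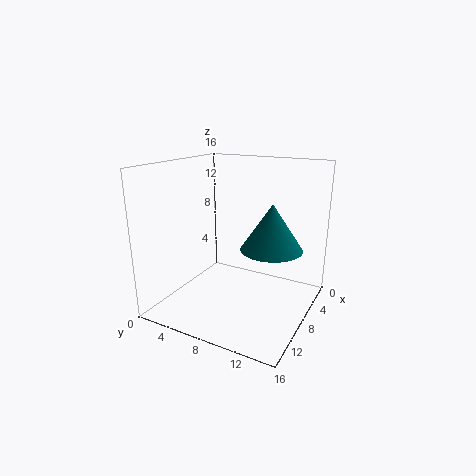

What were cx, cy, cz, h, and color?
cx = 10.5, cy = 13, cz = 8.5, h = 4.5, color = 'teal'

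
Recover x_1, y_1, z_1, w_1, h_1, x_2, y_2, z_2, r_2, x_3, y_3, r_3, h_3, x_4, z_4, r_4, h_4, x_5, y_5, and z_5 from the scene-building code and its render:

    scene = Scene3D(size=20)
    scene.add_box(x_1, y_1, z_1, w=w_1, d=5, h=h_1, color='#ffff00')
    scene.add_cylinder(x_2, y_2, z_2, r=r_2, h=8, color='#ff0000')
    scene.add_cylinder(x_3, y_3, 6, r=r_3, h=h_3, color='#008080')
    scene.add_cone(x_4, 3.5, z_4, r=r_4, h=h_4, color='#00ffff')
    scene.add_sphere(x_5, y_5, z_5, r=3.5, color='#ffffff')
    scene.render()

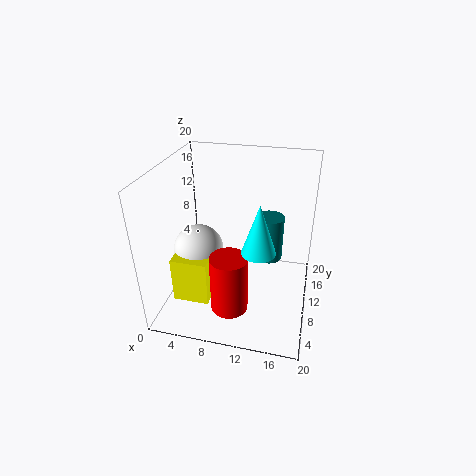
x_1 = 2, y_1 = 4.5, z_1 = 2, w_1 = 5, h_1 = 6.5, x_2 = 10, y_2 = 5, z_2 = 2, r_2 = 2.5, x_3 = 14, y_3 = 12.5, r_3 = 2, h_3 = 6.5, x_4 = 14, z_4 = 12.5, r_4 = 2, h_4 = 6, x_5 = 4.5, y_5 = 9, z_5 = 8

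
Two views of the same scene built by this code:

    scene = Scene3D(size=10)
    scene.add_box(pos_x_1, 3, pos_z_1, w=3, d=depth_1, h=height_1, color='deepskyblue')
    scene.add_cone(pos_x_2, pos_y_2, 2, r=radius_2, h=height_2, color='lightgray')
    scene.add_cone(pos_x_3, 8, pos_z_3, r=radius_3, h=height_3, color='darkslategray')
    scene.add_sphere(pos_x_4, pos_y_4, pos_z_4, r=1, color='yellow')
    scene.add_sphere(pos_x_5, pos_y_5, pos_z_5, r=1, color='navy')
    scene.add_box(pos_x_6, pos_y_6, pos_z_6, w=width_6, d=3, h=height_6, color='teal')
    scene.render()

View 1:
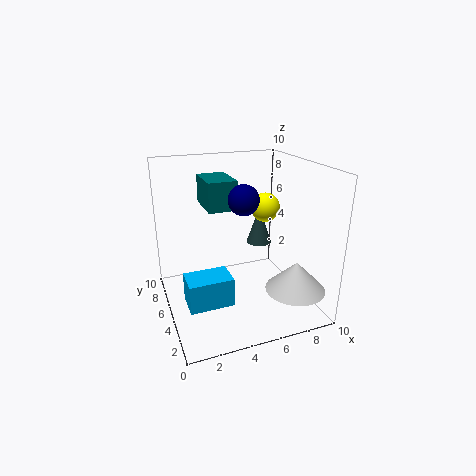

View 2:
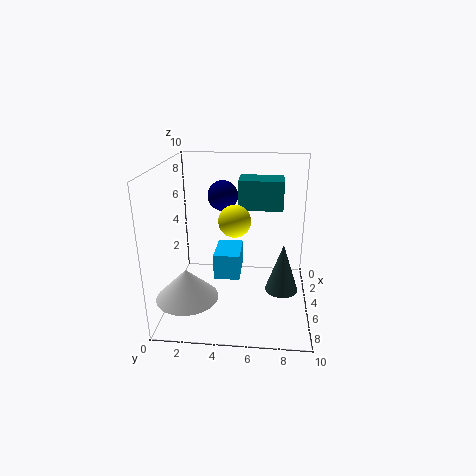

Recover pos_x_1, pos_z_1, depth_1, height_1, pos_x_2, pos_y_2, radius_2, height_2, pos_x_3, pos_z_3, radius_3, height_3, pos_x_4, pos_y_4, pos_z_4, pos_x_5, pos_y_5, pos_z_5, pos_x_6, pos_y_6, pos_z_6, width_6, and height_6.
pos_x_1 = 1
pos_z_1 = 1
depth_1 = 2
height_1 = 2
pos_x_2 = 8
pos_y_2 = 2
radius_2 = 2
height_2 = 2
pos_x_3 = 8
pos_z_3 = 3
radius_3 = 1
height_3 = 3
pos_x_4 = 7
pos_y_4 = 5
pos_z_4 = 7
pos_x_5 = 5
pos_y_5 = 4
pos_z_5 = 8
pos_x_6 = 3
pos_y_6 = 5
pos_z_6 = 7
width_6 = 2
height_6 = 2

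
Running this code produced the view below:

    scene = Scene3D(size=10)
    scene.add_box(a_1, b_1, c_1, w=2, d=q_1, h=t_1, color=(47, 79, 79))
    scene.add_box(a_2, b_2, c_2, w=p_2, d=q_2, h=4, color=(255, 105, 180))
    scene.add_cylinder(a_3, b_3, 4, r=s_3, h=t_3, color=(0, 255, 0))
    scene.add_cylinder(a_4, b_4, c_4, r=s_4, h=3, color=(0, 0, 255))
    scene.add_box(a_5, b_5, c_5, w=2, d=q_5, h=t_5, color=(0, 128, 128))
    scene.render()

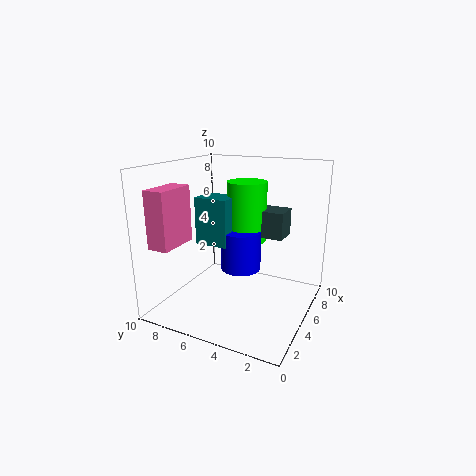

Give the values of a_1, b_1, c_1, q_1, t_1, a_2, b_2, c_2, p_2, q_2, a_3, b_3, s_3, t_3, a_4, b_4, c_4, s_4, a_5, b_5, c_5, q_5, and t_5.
a_1 = 7
b_1 = 2.5
c_1 = 4.5
q_1 = 3.5
t_1 = 2
a_2 = 1.5
b_2 = 8.5
c_2 = 4.5
p_2 = 3
q_2 = 1.5
a_3 = 7.5
b_3 = 5.5
s_3 = 1.5
t_3 = 4.5
a_4 = 6.5
b_4 = 5.5
c_4 = 2
s_4 = 1.5
a_5 = 5
b_5 = 6
c_5 = 4
q_5 = 2.5
t_5 = 3.5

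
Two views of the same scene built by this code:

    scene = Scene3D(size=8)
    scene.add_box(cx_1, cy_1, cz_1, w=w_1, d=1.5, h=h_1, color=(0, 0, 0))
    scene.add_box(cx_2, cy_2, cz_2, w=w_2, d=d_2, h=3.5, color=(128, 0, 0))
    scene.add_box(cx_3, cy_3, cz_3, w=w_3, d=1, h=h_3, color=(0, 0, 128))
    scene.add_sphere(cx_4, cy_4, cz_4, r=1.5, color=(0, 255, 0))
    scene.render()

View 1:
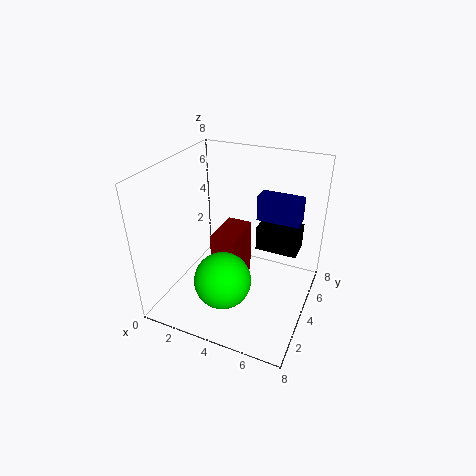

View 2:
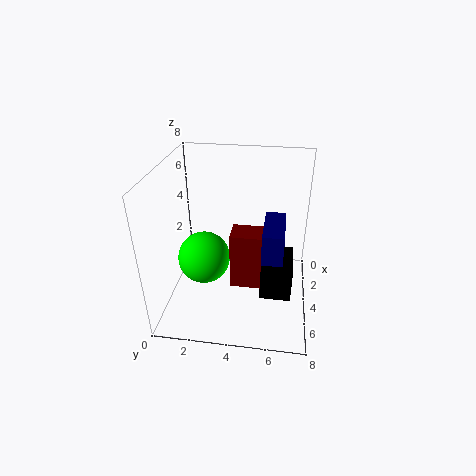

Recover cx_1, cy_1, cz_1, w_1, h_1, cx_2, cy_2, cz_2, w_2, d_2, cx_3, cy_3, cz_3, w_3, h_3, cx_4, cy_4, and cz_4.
cx_1 = 4.5; cy_1 = 5.5; cz_1 = 2.5; w_1 = 2.5; h_1 = 1.5; cx_2 = 2.5; cy_2 = 3.5; cz_2 = 0.5; w_2 = 1.5; d_2 = 2.5; cx_3 = 4.5; cy_3 = 5.5; cz_3 = 4.5; w_3 = 2.5; h_3 = 1.5; cx_4 = 4; cy_4 = 2; cz_4 = 2.5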